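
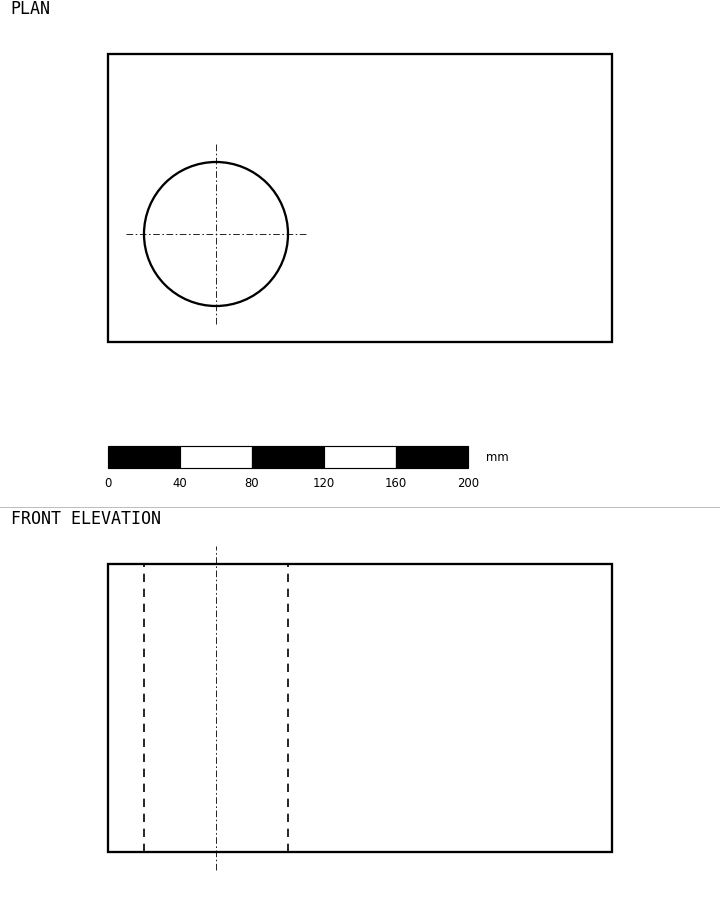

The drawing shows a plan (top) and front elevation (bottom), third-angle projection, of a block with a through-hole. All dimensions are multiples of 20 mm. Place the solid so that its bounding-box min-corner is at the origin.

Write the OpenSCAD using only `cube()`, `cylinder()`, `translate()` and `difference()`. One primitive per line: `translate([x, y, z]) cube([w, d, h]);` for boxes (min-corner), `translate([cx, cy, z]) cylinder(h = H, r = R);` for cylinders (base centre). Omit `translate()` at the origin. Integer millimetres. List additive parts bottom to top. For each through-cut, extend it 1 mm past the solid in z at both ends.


difference() {
  cube([280, 160, 160]);
  translate([60, 60, -1]) cylinder(h = 162, r = 40);
}


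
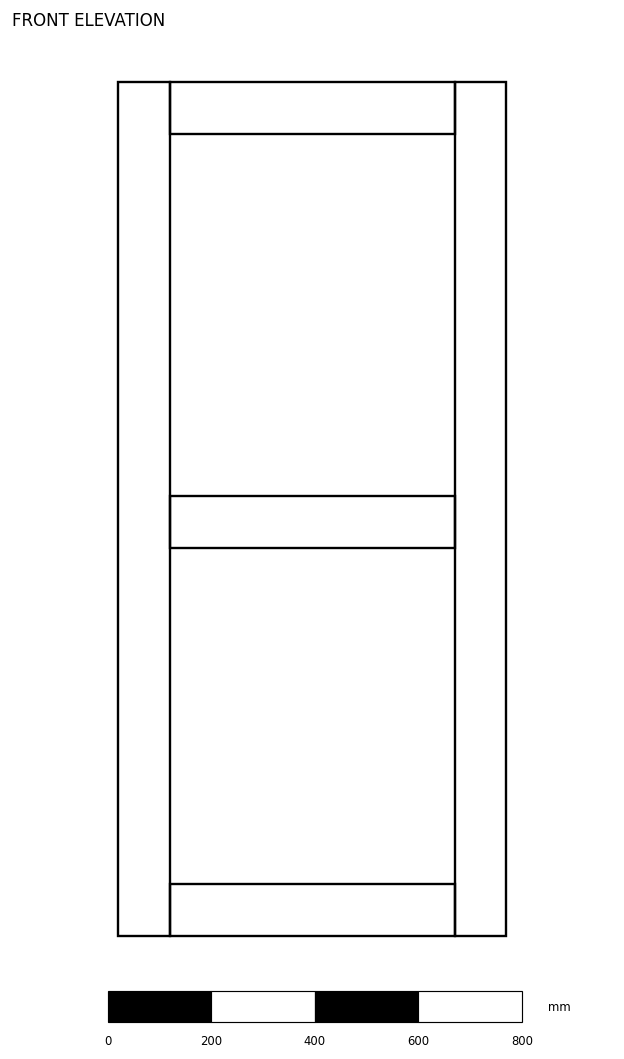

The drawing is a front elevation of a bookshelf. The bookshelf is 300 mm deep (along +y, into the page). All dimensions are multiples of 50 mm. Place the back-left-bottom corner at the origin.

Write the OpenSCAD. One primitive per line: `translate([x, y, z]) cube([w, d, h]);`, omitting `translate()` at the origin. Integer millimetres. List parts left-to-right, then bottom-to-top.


cube([100, 300, 1650]);
translate([100, 0, 0]) cube([550, 300, 100]);
translate([100, 0, 750]) cube([550, 300, 100]);
translate([100, 0, 1550]) cube([550, 300, 100]);
translate([650, 0, 0]) cube([100, 300, 1650]);


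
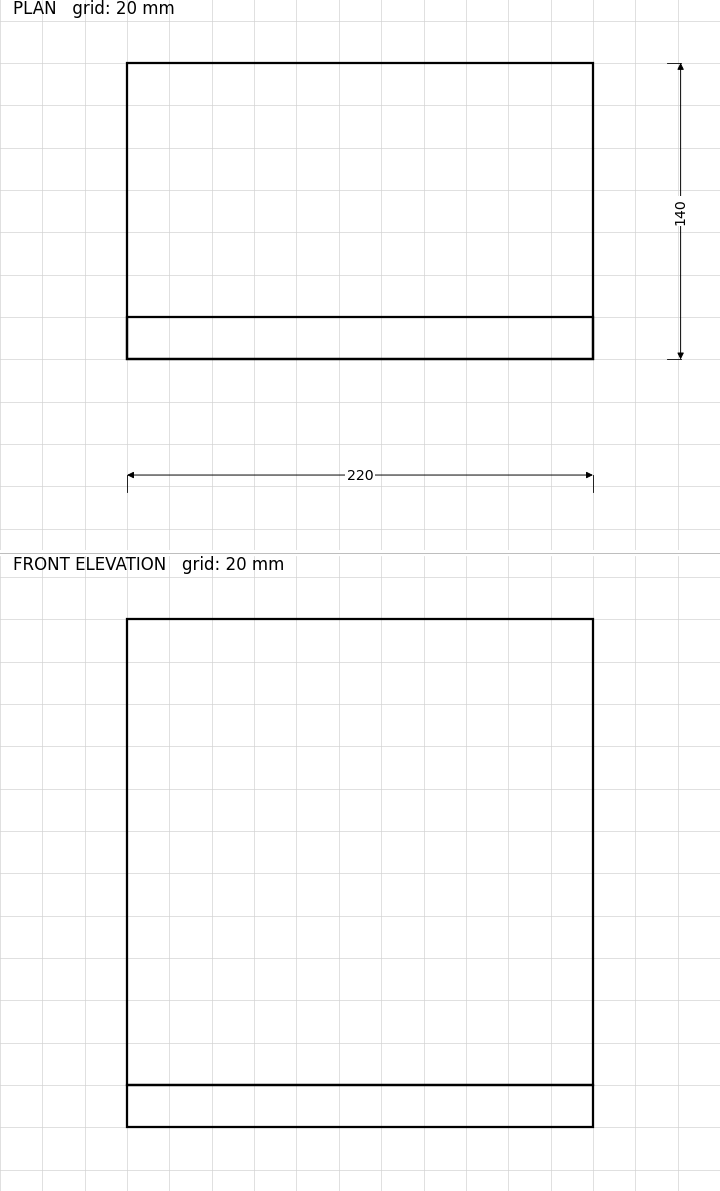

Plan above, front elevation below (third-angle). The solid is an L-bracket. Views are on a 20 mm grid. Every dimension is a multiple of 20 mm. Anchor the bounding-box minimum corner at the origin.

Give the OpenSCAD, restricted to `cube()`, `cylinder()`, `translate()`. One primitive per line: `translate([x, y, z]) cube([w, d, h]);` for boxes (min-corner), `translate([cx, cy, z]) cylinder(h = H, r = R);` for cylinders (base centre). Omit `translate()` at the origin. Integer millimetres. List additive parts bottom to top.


cube([220, 140, 20]);
translate([0, 0, 20]) cube([220, 20, 220]);


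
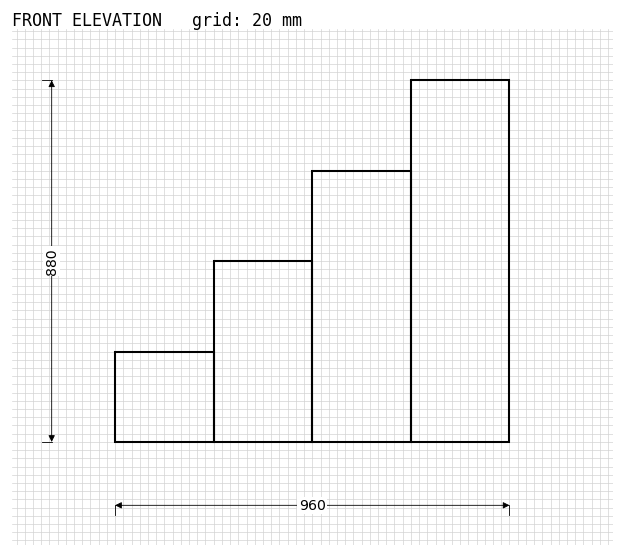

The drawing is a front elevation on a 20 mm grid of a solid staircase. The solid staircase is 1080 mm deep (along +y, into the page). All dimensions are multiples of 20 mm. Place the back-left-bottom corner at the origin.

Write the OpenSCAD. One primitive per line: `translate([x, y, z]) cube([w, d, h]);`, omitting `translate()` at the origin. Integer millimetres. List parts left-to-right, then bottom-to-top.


cube([240, 1080, 220]);
translate([240, 0, 0]) cube([240, 1080, 440]);
translate([480, 0, 0]) cube([240, 1080, 660]);
translate([720, 0, 0]) cube([240, 1080, 880]);


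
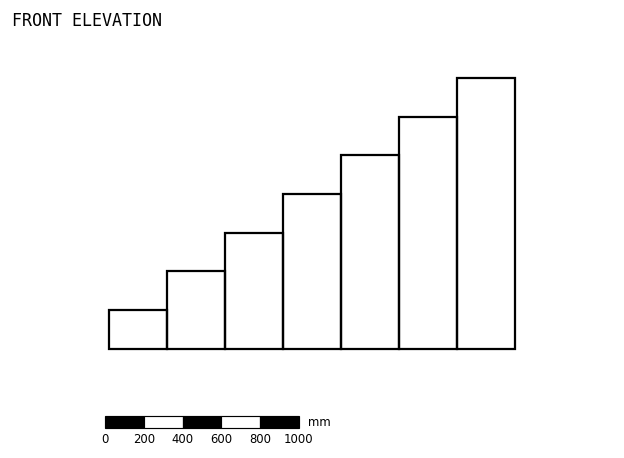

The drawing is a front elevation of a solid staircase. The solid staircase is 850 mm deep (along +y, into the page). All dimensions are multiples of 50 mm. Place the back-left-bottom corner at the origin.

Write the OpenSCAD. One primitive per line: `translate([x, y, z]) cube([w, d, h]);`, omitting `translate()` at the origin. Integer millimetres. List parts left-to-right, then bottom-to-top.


cube([300, 850, 200]);
translate([300, 0, 0]) cube([300, 850, 400]);
translate([600, 0, 0]) cube([300, 850, 600]);
translate([900, 0, 0]) cube([300, 850, 800]);
translate([1200, 0, 0]) cube([300, 850, 1000]);
translate([1500, 0, 0]) cube([300, 850, 1200]);
translate([1800, 0, 0]) cube([300, 850, 1400]);


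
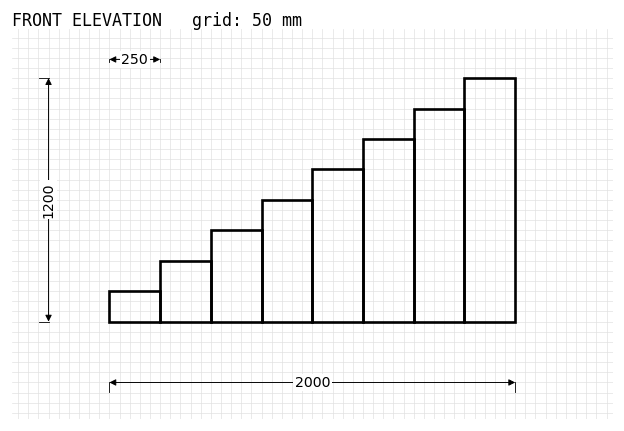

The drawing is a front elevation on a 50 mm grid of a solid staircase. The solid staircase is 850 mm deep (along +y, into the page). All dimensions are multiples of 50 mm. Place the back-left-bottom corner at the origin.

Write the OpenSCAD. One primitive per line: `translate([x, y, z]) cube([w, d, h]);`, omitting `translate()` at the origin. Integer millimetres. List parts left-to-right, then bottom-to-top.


cube([250, 850, 150]);
translate([250, 0, 0]) cube([250, 850, 300]);
translate([500, 0, 0]) cube([250, 850, 450]);
translate([750, 0, 0]) cube([250, 850, 600]);
translate([1000, 0, 0]) cube([250, 850, 750]);
translate([1250, 0, 0]) cube([250, 850, 900]);
translate([1500, 0, 0]) cube([250, 850, 1050]);
translate([1750, 0, 0]) cube([250, 850, 1200]);


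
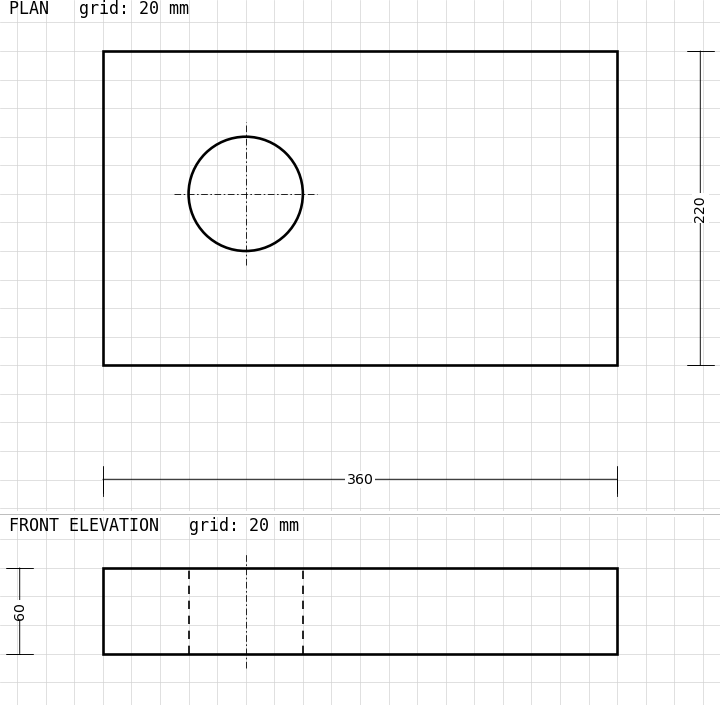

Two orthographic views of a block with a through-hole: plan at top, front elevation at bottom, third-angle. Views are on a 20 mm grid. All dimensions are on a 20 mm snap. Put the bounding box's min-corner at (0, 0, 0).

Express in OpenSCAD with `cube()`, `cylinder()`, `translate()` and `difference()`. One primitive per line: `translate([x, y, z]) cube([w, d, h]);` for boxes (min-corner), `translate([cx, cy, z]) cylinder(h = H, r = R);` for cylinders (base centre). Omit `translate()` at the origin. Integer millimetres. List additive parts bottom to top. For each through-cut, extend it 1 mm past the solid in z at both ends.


difference() {
  cube([360, 220, 60]);
  translate([100, 120, -1]) cylinder(h = 62, r = 40);
}


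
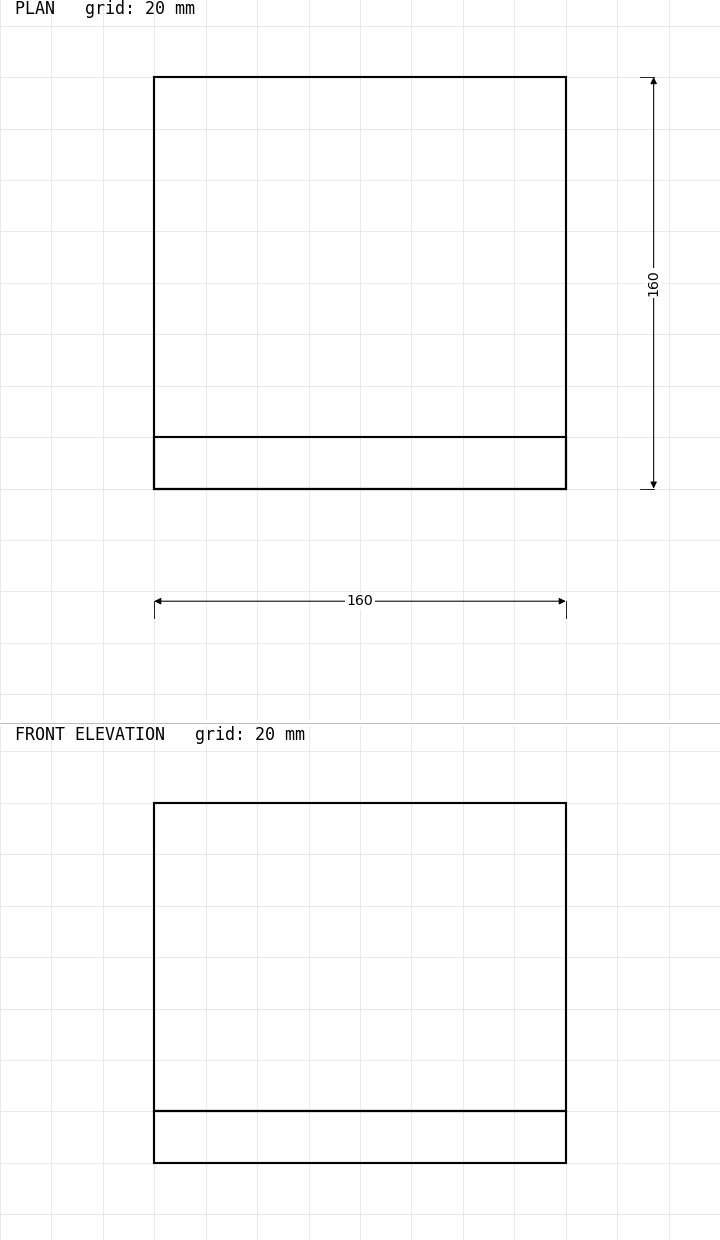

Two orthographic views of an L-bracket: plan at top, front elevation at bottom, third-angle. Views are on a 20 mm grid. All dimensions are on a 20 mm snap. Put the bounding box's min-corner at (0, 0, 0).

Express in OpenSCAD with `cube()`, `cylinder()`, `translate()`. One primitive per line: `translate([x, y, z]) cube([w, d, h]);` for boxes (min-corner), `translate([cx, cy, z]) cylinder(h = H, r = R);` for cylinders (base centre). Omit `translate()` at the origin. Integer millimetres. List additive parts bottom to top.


cube([160, 160, 20]);
translate([0, 0, 20]) cube([160, 20, 120]);


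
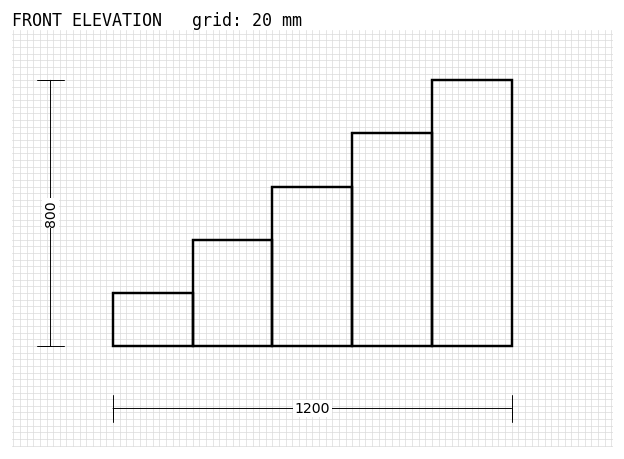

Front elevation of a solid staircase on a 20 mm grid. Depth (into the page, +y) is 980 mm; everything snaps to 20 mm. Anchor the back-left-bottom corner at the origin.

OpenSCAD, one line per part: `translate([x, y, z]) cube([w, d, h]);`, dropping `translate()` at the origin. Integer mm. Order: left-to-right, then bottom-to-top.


cube([240, 980, 160]);
translate([240, 0, 0]) cube([240, 980, 320]);
translate([480, 0, 0]) cube([240, 980, 480]);
translate([720, 0, 0]) cube([240, 980, 640]);
translate([960, 0, 0]) cube([240, 980, 800]);


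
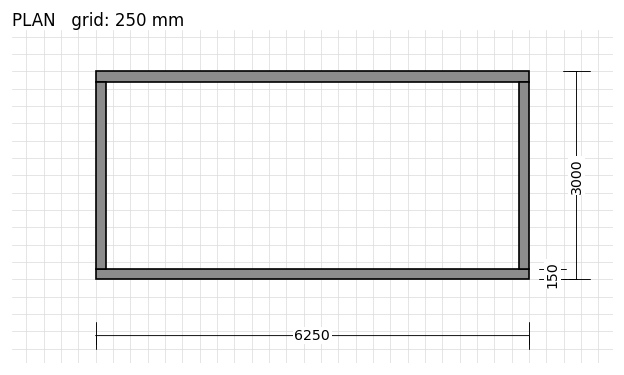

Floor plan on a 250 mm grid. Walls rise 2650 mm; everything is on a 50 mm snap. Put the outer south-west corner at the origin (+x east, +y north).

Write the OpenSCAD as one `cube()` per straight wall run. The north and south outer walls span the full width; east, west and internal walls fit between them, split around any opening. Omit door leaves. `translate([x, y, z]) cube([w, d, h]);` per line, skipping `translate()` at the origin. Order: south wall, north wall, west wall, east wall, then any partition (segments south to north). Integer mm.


cube([6250, 150, 2650]);
translate([0, 2850, 0]) cube([6250, 150, 2650]);
translate([0, 150, 0]) cube([150, 2700, 2650]);
translate([6100, 150, 0]) cube([150, 2700, 2650]);


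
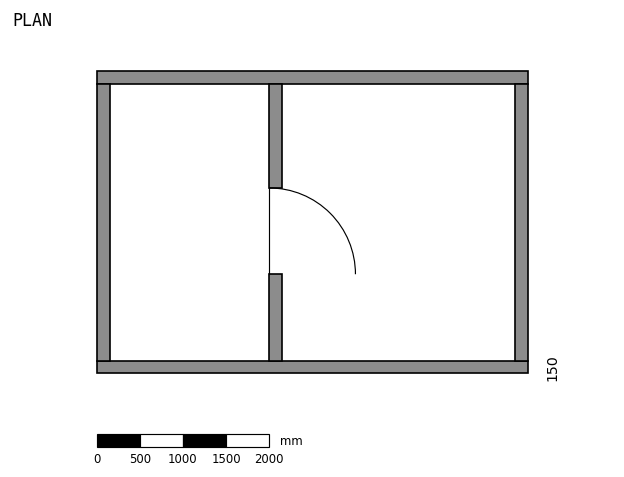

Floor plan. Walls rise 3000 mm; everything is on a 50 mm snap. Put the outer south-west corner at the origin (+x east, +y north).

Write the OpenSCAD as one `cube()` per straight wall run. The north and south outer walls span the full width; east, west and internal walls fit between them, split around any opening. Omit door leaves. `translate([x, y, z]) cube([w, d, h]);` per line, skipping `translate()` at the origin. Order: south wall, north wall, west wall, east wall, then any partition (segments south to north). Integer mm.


cube([5000, 150, 3000]);
translate([0, 3350, 0]) cube([5000, 150, 3000]);
translate([0, 150, 0]) cube([150, 3200, 3000]);
translate([4850, 150, 0]) cube([150, 3200, 3000]);
translate([2000, 150, 0]) cube([150, 1000, 3000]);
translate([2000, 2150, 0]) cube([150, 1200, 3000]);


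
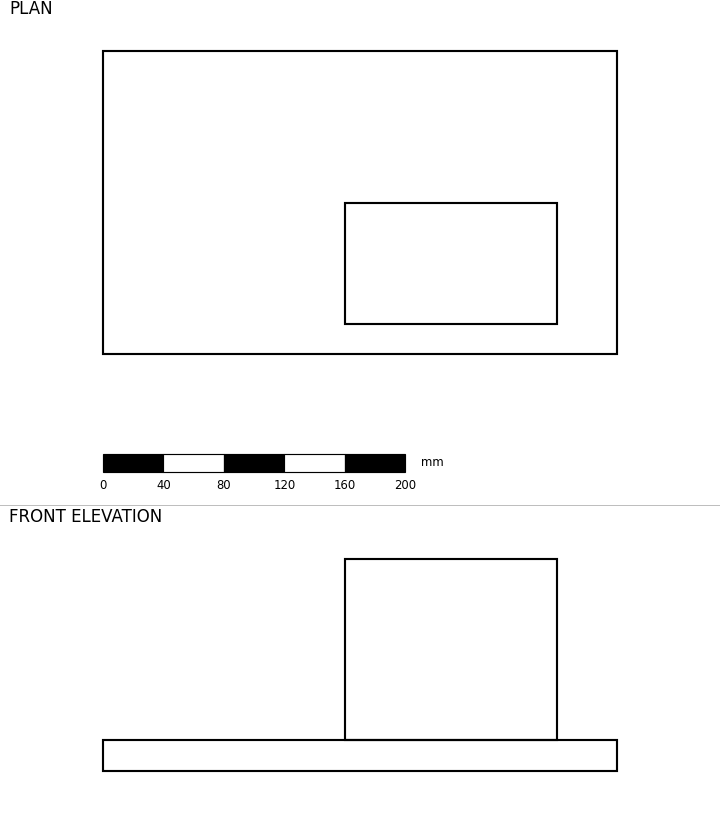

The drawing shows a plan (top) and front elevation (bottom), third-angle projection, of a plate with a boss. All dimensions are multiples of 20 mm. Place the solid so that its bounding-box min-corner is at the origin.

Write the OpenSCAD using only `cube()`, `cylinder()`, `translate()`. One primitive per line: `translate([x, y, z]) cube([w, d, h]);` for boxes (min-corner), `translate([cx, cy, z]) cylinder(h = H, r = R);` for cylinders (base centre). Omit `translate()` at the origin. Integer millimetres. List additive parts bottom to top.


cube([340, 200, 20]);
translate([160, 20, 20]) cube([140, 80, 120]);


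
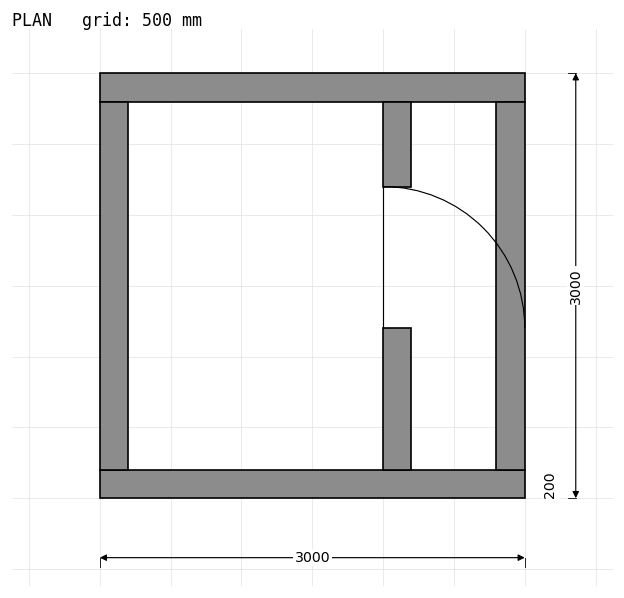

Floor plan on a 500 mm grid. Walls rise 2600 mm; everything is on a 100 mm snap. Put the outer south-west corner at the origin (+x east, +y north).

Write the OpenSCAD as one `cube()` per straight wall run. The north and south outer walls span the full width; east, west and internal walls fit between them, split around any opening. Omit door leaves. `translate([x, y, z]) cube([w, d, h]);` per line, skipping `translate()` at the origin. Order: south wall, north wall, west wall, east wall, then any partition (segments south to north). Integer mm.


cube([3000, 200, 2600]);
translate([0, 2800, 0]) cube([3000, 200, 2600]);
translate([0, 200, 0]) cube([200, 2600, 2600]);
translate([2800, 200, 0]) cube([200, 2600, 2600]);
translate([2000, 200, 0]) cube([200, 1000, 2600]);
translate([2000, 2200, 0]) cube([200, 600, 2600]);


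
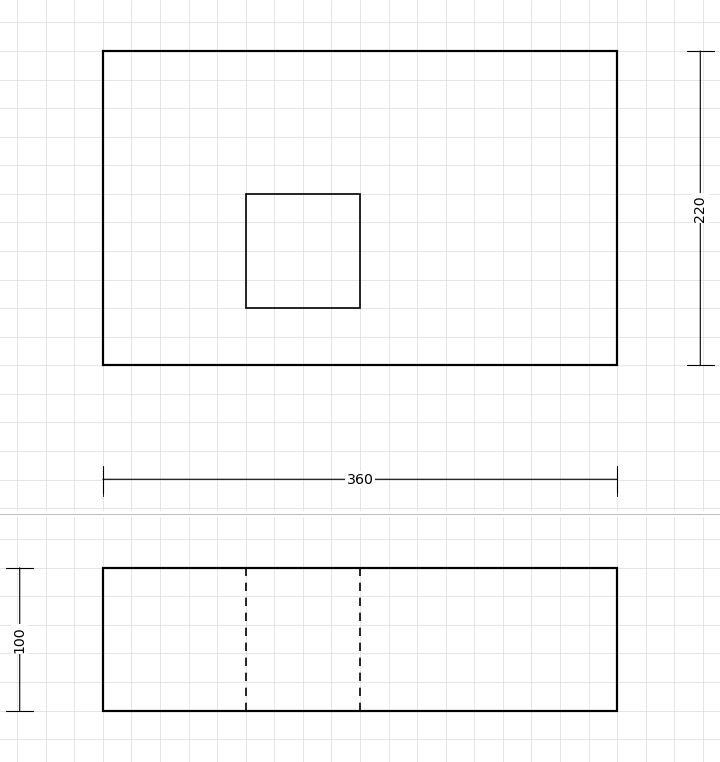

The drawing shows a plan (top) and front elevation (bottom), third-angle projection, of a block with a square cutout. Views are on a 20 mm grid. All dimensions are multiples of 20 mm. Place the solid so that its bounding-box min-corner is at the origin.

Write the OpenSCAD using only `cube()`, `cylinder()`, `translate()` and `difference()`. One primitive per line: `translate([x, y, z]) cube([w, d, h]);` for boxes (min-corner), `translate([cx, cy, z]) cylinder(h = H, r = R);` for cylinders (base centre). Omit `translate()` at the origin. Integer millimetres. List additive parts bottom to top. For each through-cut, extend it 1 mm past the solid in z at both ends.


difference() {
  cube([360, 220, 100]);
  translate([100, 40, -1]) cube([80, 80, 102]);
}


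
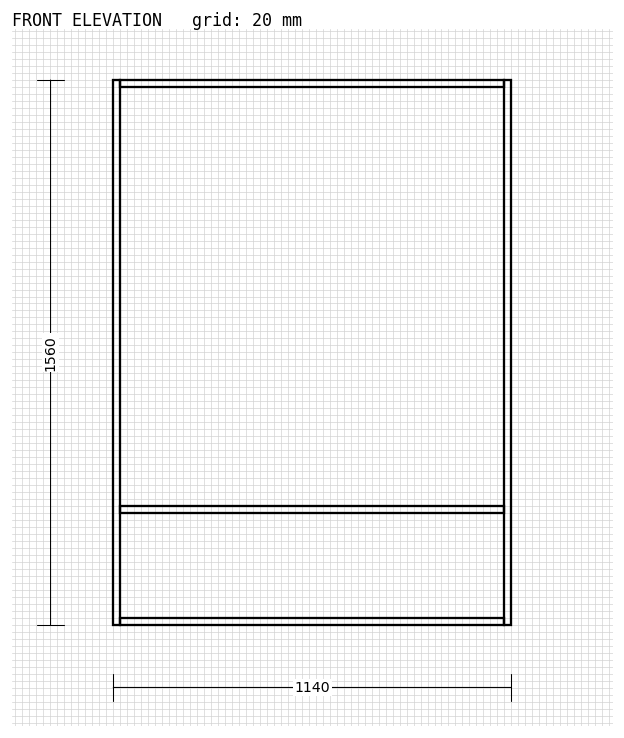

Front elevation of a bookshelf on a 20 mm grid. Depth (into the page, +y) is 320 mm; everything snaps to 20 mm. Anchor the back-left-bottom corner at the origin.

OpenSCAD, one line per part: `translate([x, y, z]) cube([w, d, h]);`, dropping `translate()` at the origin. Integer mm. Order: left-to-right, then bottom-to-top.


cube([20, 320, 1560]);
translate([20, 0, 0]) cube([1100, 320, 20]);
translate([20, 0, 320]) cube([1100, 320, 20]);
translate([20, 0, 1540]) cube([1100, 320, 20]);
translate([1120, 0, 0]) cube([20, 320, 1560]);


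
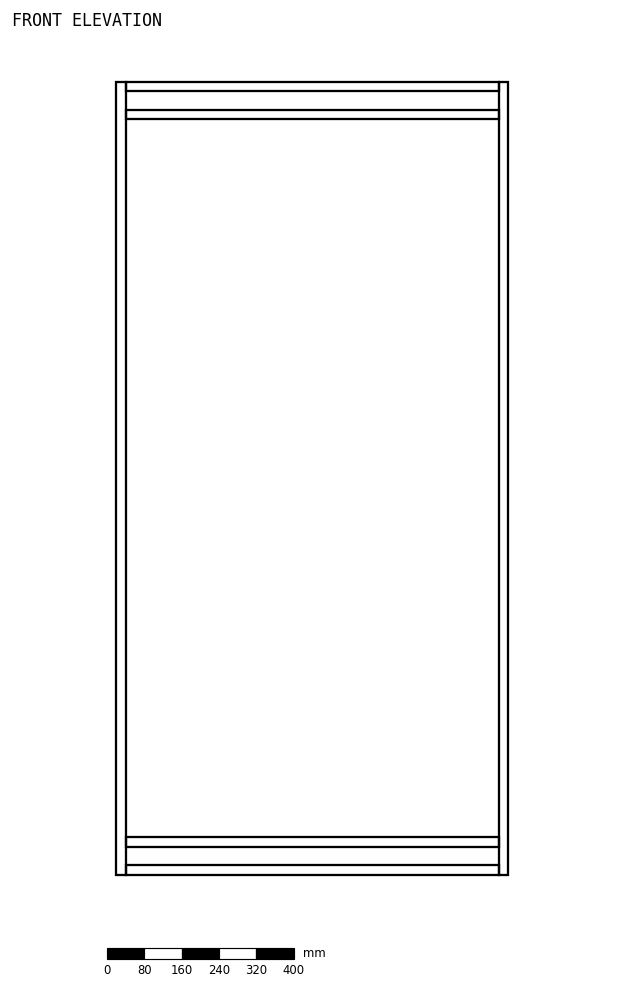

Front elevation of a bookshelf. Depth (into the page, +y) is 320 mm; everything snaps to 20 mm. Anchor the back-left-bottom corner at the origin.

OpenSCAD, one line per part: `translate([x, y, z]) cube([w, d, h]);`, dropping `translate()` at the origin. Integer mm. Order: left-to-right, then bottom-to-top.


cube([20, 320, 1700]);
translate([20, 0, 0]) cube([800, 320, 20]);
translate([20, 0, 60]) cube([800, 320, 20]);
translate([20, 0, 1620]) cube([800, 320, 20]);
translate([20, 0, 1680]) cube([800, 320, 20]);
translate([820, 0, 0]) cube([20, 320, 1700]);


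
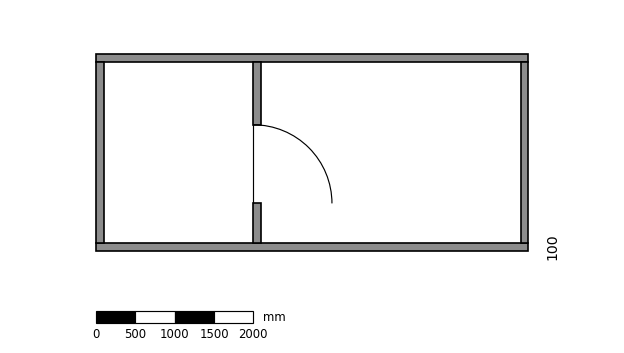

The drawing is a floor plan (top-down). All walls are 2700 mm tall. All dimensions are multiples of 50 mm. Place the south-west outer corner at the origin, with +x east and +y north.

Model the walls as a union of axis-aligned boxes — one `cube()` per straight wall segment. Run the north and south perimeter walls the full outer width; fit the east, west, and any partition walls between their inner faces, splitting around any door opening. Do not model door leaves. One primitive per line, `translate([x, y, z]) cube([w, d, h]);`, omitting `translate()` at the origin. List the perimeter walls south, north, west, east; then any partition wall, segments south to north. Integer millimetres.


cube([5500, 100, 2700]);
translate([0, 2400, 0]) cube([5500, 100, 2700]);
translate([0, 100, 0]) cube([100, 2300, 2700]);
translate([5400, 100, 0]) cube([100, 2300, 2700]);
translate([2000, 100, 0]) cube([100, 500, 2700]);
translate([2000, 1600, 0]) cube([100, 800, 2700]);


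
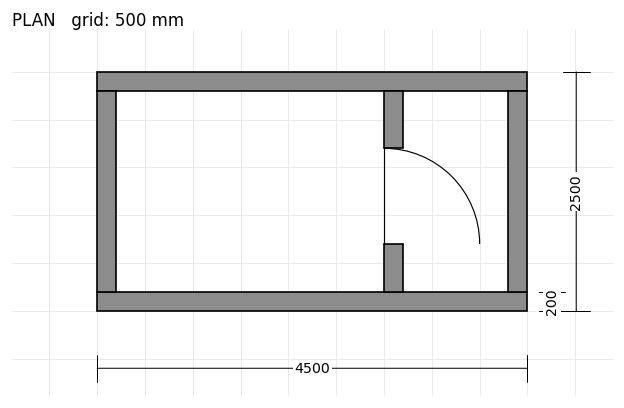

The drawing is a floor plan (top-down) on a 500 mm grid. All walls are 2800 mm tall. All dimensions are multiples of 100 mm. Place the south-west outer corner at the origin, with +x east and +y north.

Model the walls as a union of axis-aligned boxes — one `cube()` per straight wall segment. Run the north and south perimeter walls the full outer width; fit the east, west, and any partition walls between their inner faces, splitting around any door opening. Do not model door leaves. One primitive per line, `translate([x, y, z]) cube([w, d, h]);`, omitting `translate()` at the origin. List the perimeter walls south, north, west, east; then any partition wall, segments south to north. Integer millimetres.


cube([4500, 200, 2800]);
translate([0, 2300, 0]) cube([4500, 200, 2800]);
translate([0, 200, 0]) cube([200, 2100, 2800]);
translate([4300, 200, 0]) cube([200, 2100, 2800]);
translate([3000, 200, 0]) cube([200, 500, 2800]);
translate([3000, 1700, 0]) cube([200, 600, 2800]);


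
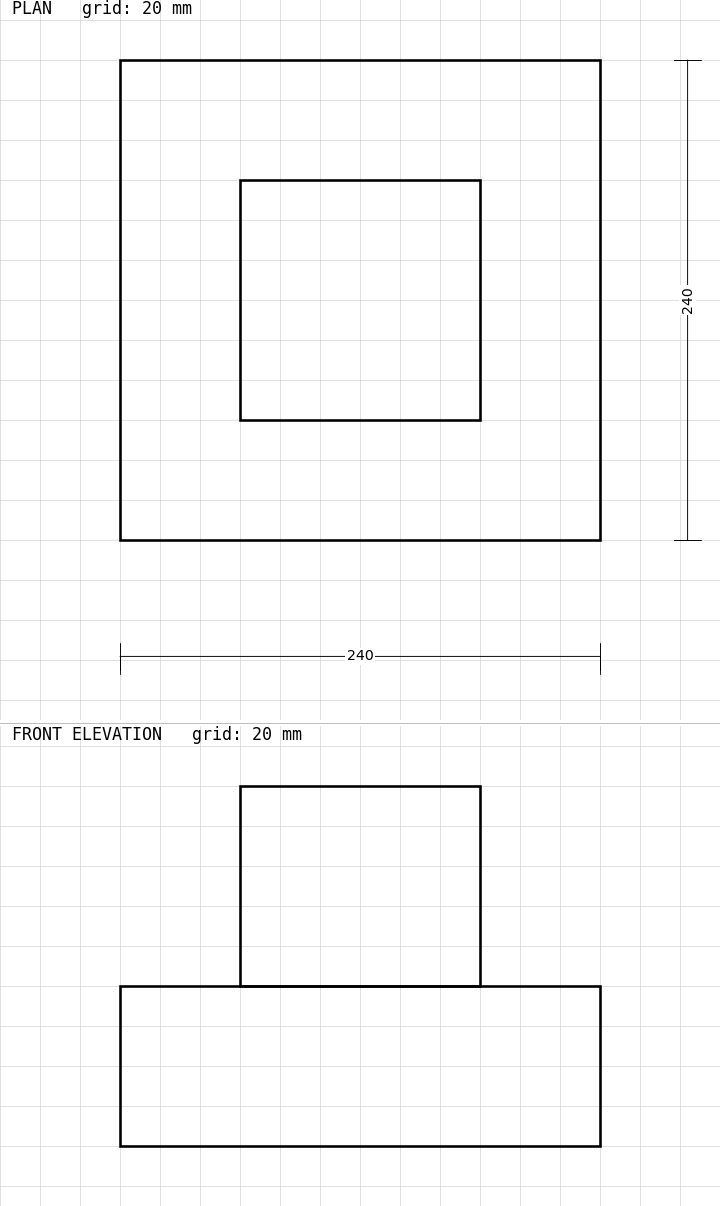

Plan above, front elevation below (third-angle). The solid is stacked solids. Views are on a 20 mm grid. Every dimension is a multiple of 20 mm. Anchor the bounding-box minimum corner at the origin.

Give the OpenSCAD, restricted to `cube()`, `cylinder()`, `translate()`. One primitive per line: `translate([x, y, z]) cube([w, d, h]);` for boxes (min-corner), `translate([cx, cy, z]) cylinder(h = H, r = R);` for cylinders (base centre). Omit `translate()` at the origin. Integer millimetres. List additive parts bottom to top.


cube([240, 240, 80]);
translate([60, 60, 80]) cube([120, 120, 100]);


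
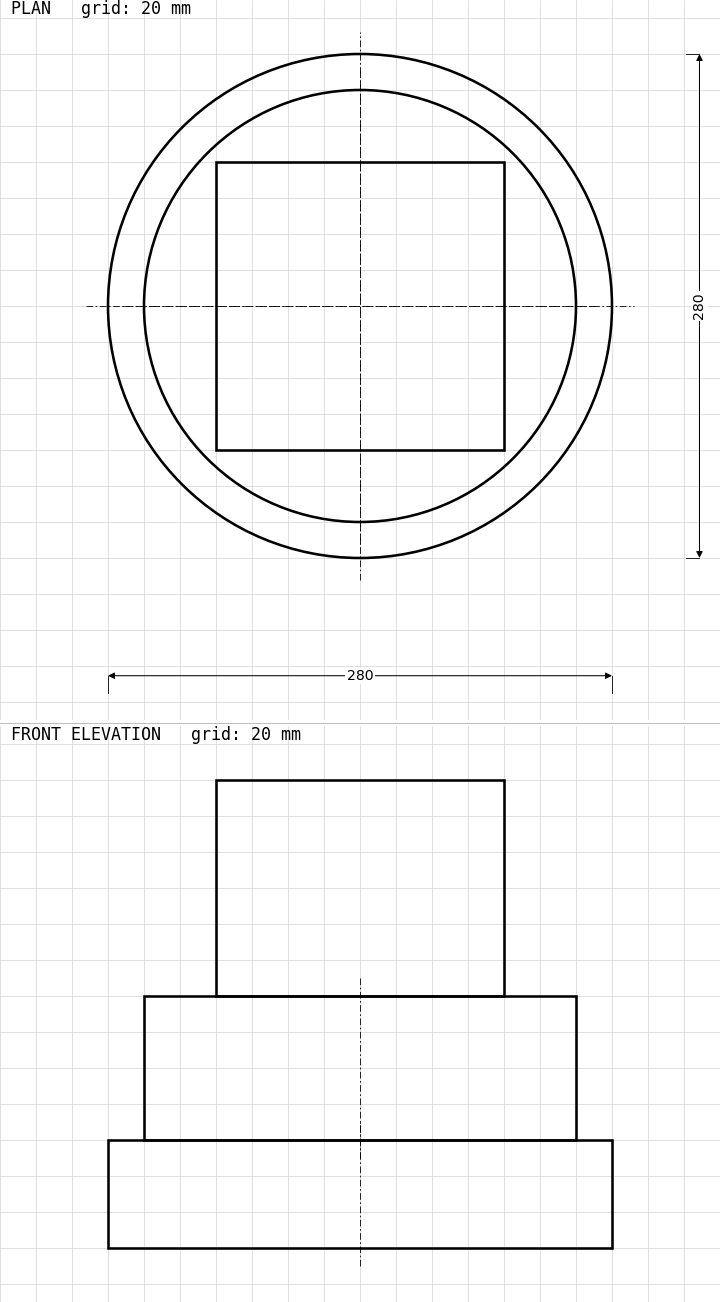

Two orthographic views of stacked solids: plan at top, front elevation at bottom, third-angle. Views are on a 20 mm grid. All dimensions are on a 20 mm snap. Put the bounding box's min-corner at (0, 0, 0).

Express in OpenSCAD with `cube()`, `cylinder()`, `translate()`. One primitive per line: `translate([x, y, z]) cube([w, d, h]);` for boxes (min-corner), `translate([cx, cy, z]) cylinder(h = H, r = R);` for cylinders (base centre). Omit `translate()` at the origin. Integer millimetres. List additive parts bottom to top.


translate([140, 140, 0]) cylinder(h = 60, r = 140);
translate([140, 140, 60]) cylinder(h = 80, r = 120);
translate([60, 60, 140]) cube([160, 160, 120]);


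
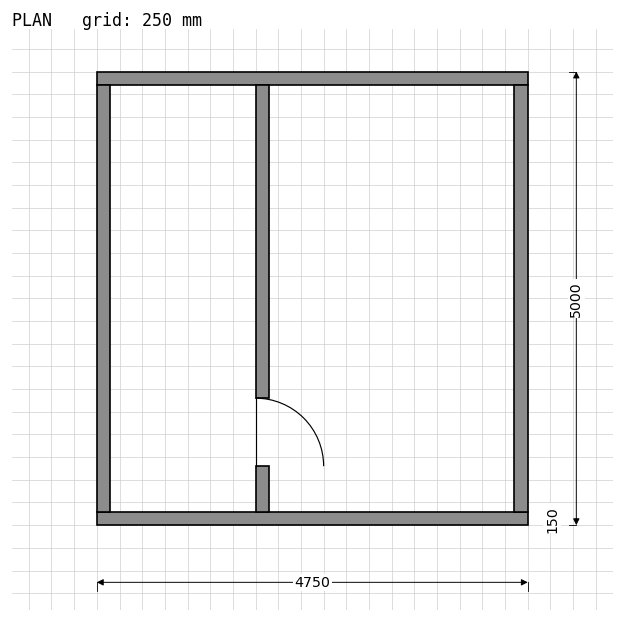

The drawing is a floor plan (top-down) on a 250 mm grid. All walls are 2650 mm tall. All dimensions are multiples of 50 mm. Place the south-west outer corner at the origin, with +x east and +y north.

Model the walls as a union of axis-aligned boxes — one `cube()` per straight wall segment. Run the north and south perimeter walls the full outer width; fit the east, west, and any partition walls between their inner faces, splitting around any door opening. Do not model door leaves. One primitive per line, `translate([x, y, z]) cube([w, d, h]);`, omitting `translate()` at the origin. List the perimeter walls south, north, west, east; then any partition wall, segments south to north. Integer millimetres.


cube([4750, 150, 2650]);
translate([0, 4850, 0]) cube([4750, 150, 2650]);
translate([0, 150, 0]) cube([150, 4700, 2650]);
translate([4600, 150, 0]) cube([150, 4700, 2650]);
translate([1750, 150, 0]) cube([150, 500, 2650]);
translate([1750, 1400, 0]) cube([150, 3450, 2650]);


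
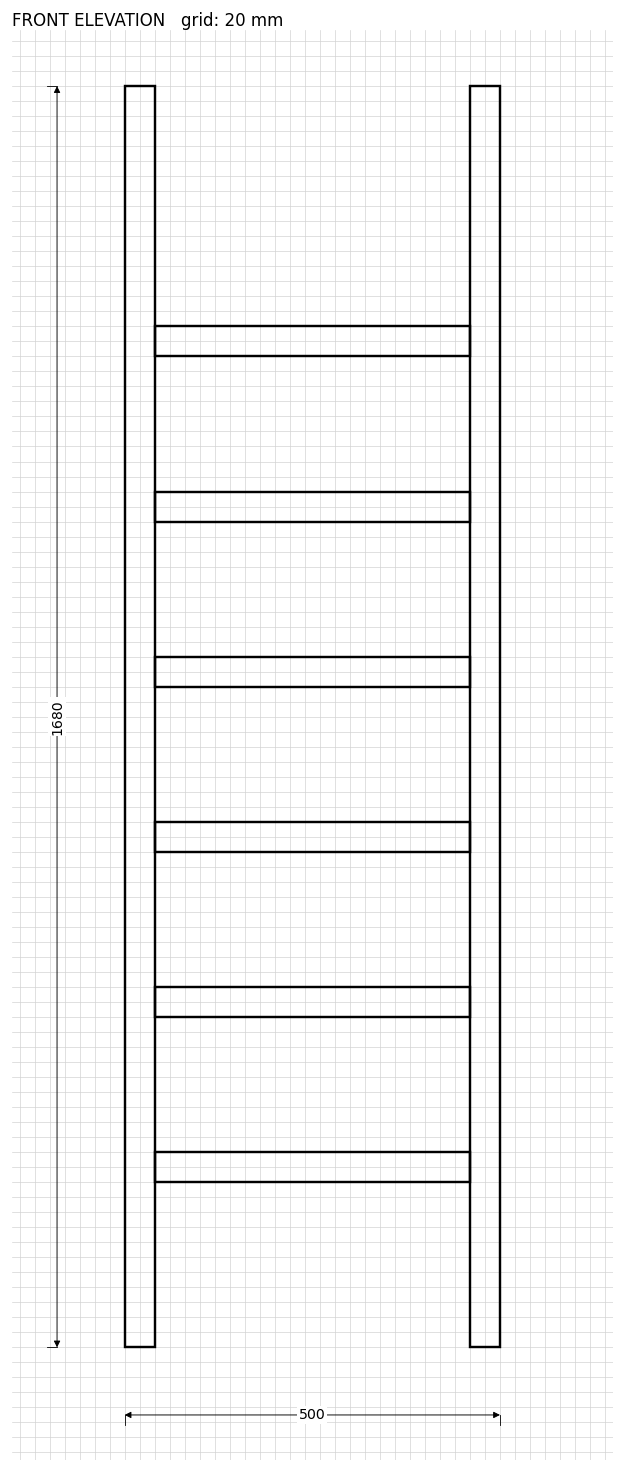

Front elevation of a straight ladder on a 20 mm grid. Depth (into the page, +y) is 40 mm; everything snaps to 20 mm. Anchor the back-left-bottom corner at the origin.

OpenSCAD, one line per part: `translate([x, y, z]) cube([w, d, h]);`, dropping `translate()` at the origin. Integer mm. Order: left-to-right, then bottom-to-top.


cube([40, 40, 1680]);
translate([40, 0, 220]) cube([420, 40, 40]);
translate([40, 0, 440]) cube([420, 40, 40]);
translate([40, 0, 660]) cube([420, 40, 40]);
translate([40, 0, 880]) cube([420, 40, 40]);
translate([40, 0, 1100]) cube([420, 40, 40]);
translate([40, 0, 1320]) cube([420, 40, 40]);
translate([460, 0, 0]) cube([40, 40, 1680]);


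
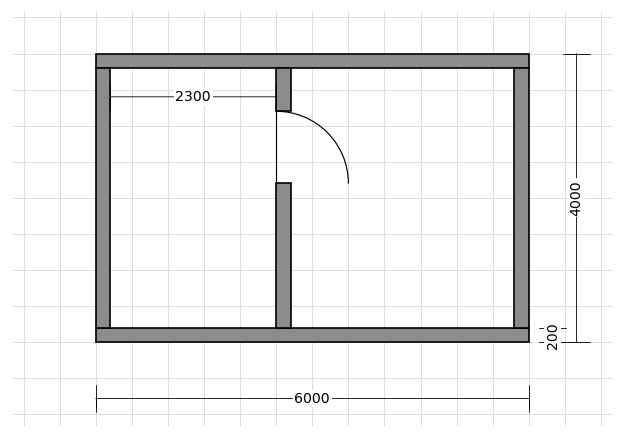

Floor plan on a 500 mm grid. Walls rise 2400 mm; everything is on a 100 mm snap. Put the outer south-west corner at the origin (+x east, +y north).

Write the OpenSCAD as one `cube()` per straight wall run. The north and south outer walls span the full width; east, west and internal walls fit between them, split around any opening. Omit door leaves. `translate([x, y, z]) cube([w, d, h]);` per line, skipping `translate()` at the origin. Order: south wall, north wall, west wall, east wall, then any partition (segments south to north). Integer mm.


cube([6000, 200, 2400]);
translate([0, 3800, 0]) cube([6000, 200, 2400]);
translate([0, 200, 0]) cube([200, 3600, 2400]);
translate([5800, 200, 0]) cube([200, 3600, 2400]);
translate([2500, 200, 0]) cube([200, 2000, 2400]);
translate([2500, 3200, 0]) cube([200, 600, 2400]);


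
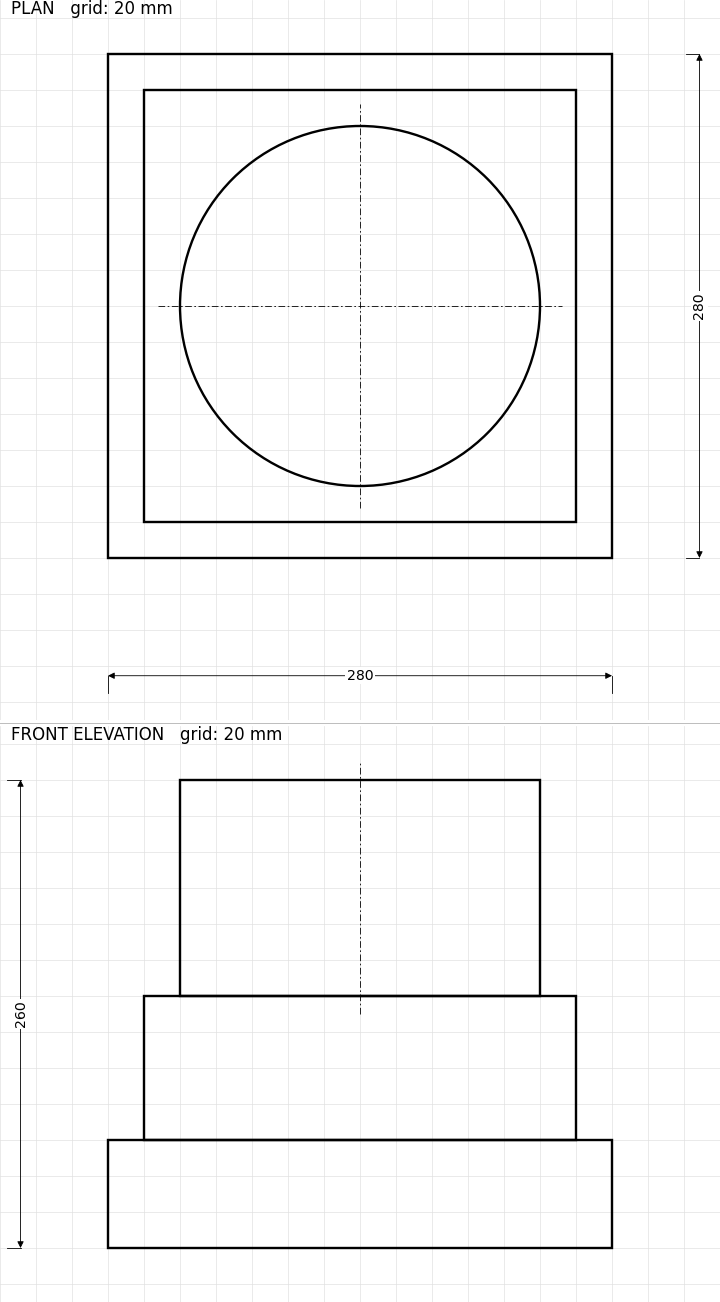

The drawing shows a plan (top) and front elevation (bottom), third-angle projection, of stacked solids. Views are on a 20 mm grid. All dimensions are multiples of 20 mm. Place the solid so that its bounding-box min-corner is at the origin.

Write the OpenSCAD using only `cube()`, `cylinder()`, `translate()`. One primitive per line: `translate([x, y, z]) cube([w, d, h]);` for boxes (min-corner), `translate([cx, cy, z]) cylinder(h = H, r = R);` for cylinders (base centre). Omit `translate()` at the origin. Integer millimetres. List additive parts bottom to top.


cube([280, 280, 60]);
translate([20, 20, 60]) cube([240, 240, 80]);
translate([140, 140, 140]) cylinder(h = 120, r = 100);


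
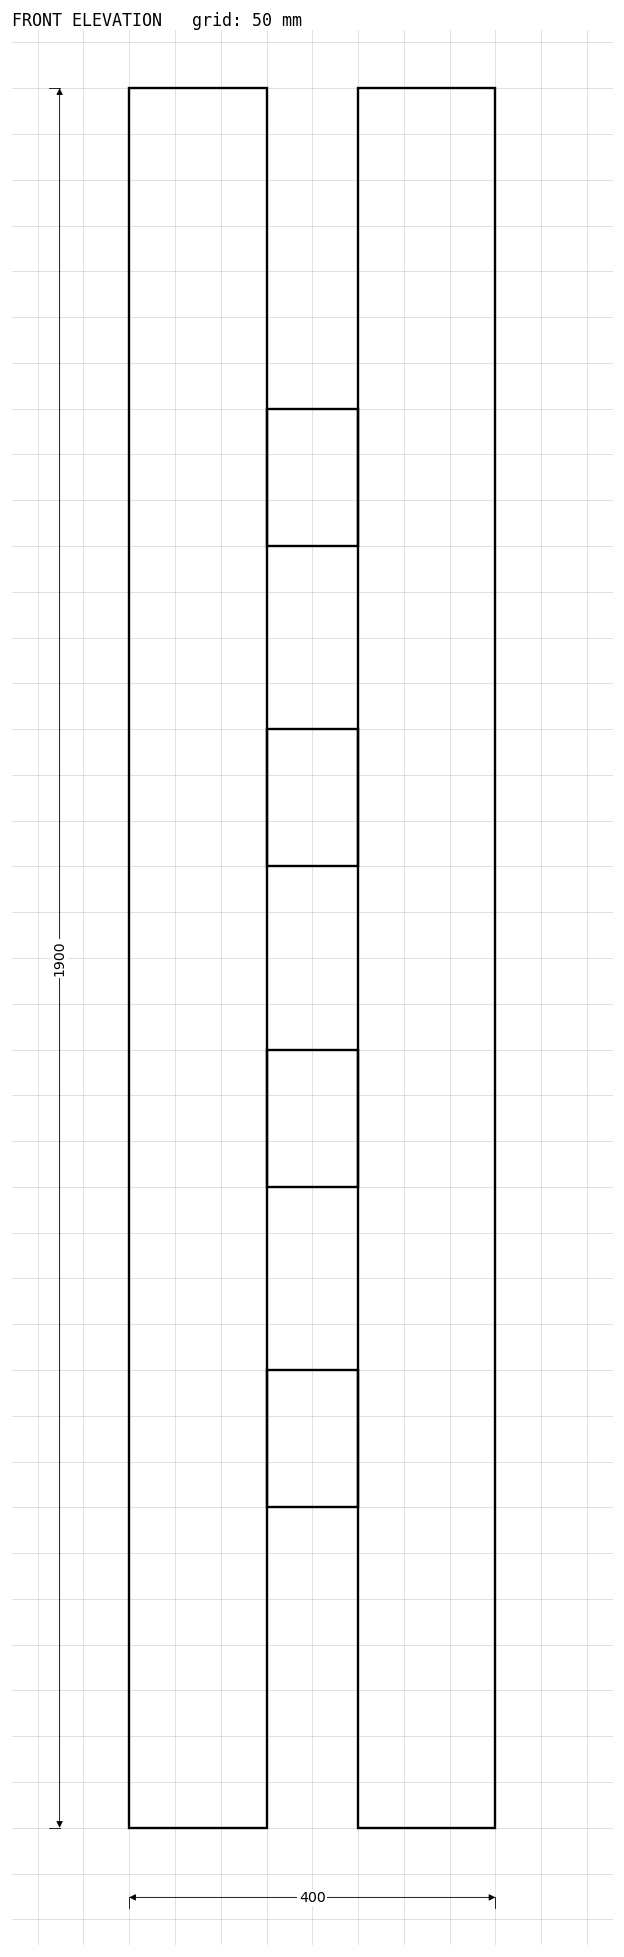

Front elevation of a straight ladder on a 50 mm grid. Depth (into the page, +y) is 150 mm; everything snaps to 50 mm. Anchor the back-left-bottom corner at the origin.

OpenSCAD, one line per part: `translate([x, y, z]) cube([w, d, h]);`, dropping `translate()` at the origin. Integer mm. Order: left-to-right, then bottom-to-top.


cube([150, 150, 1900]);
translate([150, 0, 350]) cube([100, 150, 150]);
translate([150, 0, 700]) cube([100, 150, 150]);
translate([150, 0, 1050]) cube([100, 150, 150]);
translate([150, 0, 1400]) cube([100, 150, 150]);
translate([250, 0, 0]) cube([150, 150, 1900]);


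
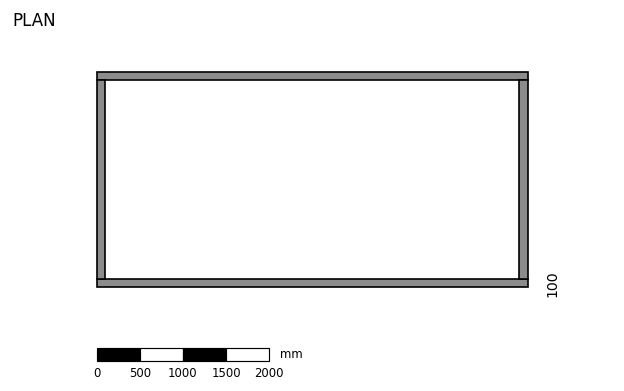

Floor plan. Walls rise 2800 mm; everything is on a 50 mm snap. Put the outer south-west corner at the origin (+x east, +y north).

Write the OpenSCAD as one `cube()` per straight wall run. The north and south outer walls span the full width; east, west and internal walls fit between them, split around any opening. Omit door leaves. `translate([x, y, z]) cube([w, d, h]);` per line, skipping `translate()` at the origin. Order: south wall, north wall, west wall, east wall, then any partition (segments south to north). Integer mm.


cube([5000, 100, 2800]);
translate([0, 2400, 0]) cube([5000, 100, 2800]);
translate([0, 100, 0]) cube([100, 2300, 2800]);
translate([4900, 100, 0]) cube([100, 2300, 2800]);


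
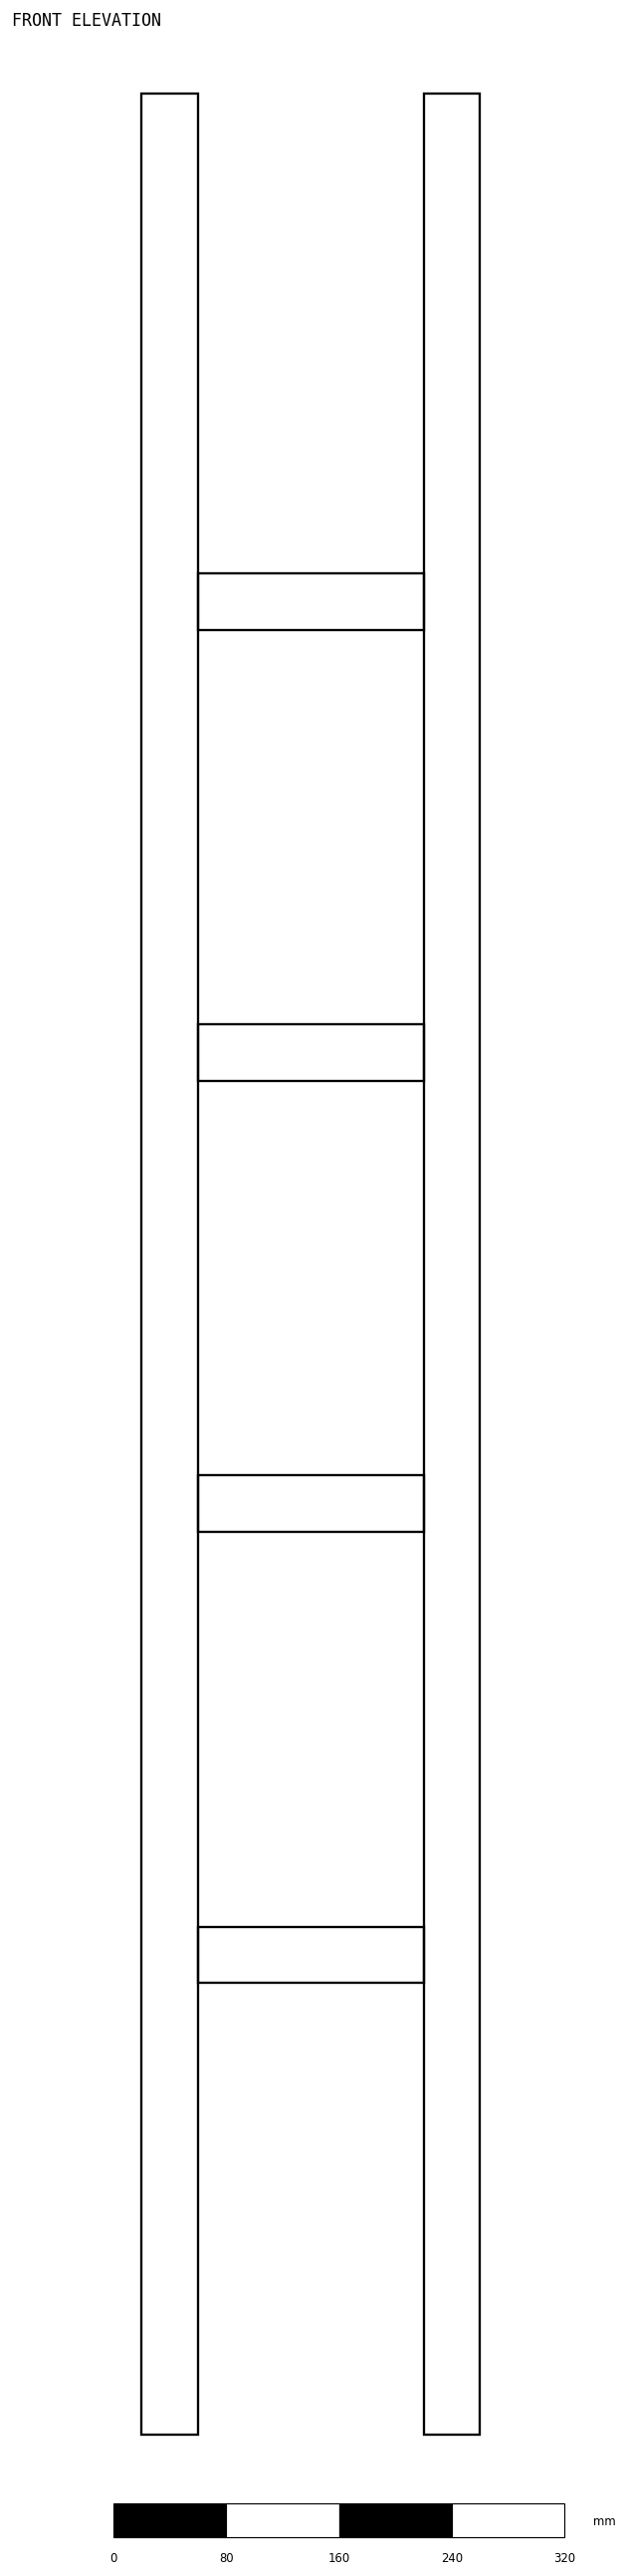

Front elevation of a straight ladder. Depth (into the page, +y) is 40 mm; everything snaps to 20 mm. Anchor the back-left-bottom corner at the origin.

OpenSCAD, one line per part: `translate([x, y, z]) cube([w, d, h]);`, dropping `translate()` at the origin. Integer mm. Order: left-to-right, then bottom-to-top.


cube([40, 40, 1660]);
translate([40, 0, 320]) cube([160, 40, 40]);
translate([40, 0, 640]) cube([160, 40, 40]);
translate([40, 0, 960]) cube([160, 40, 40]);
translate([40, 0, 1280]) cube([160, 40, 40]);
translate([200, 0, 0]) cube([40, 40, 1660]);


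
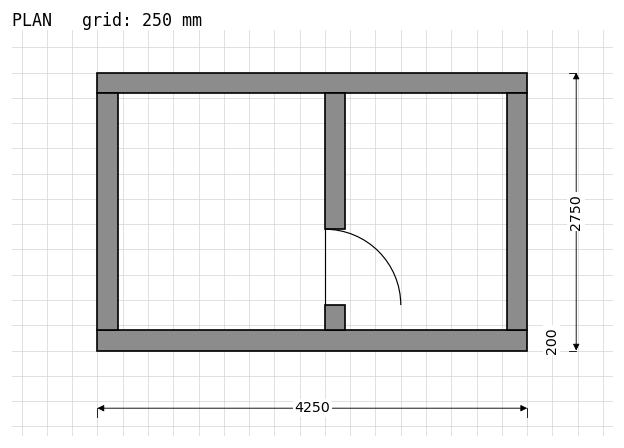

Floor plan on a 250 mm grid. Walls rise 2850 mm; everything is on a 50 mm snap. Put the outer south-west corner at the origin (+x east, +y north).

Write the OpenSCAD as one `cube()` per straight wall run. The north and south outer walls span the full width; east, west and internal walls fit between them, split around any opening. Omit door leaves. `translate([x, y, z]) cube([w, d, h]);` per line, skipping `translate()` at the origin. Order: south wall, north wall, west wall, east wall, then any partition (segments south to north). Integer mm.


cube([4250, 200, 2850]);
translate([0, 2550, 0]) cube([4250, 200, 2850]);
translate([0, 200, 0]) cube([200, 2350, 2850]);
translate([4050, 200, 0]) cube([200, 2350, 2850]);
translate([2250, 200, 0]) cube([200, 250, 2850]);
translate([2250, 1200, 0]) cube([200, 1350, 2850]);


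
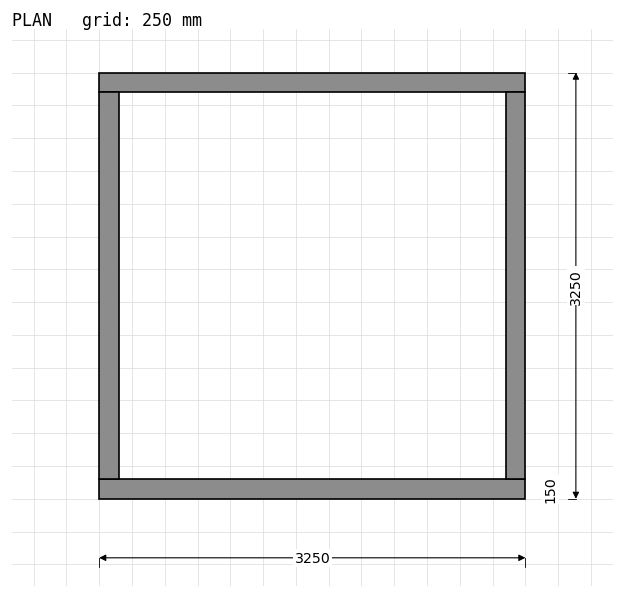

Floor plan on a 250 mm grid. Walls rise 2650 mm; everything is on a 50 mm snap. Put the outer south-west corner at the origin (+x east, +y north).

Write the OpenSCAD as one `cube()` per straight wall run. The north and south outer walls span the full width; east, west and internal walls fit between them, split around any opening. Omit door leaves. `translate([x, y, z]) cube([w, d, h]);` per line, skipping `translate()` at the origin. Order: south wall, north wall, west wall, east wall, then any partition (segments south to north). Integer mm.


cube([3250, 150, 2650]);
translate([0, 3100, 0]) cube([3250, 150, 2650]);
translate([0, 150, 0]) cube([150, 2950, 2650]);
translate([3100, 150, 0]) cube([150, 2950, 2650]);


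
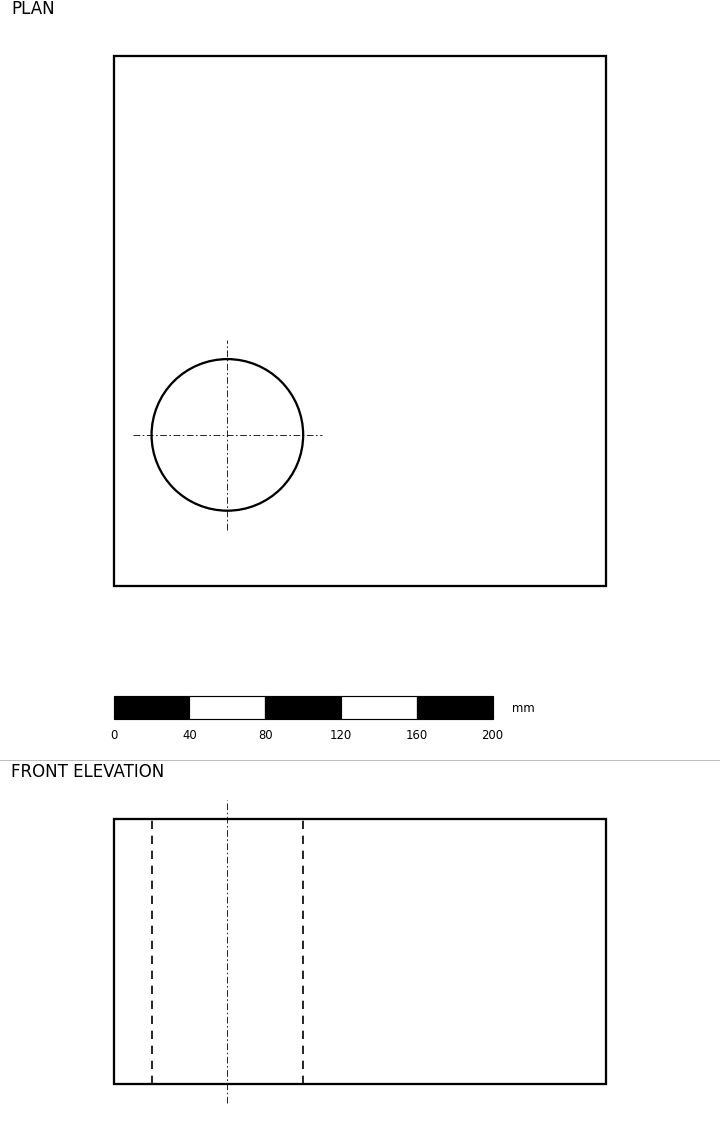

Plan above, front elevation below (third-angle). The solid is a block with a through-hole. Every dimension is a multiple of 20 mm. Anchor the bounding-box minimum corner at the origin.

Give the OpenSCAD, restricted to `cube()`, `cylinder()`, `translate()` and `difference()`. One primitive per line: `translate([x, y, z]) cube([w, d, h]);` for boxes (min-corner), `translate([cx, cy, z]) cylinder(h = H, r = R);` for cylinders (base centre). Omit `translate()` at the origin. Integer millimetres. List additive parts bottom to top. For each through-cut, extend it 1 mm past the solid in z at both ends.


difference() {
  cube([260, 280, 140]);
  translate([60, 80, -1]) cylinder(h = 142, r = 40);
}


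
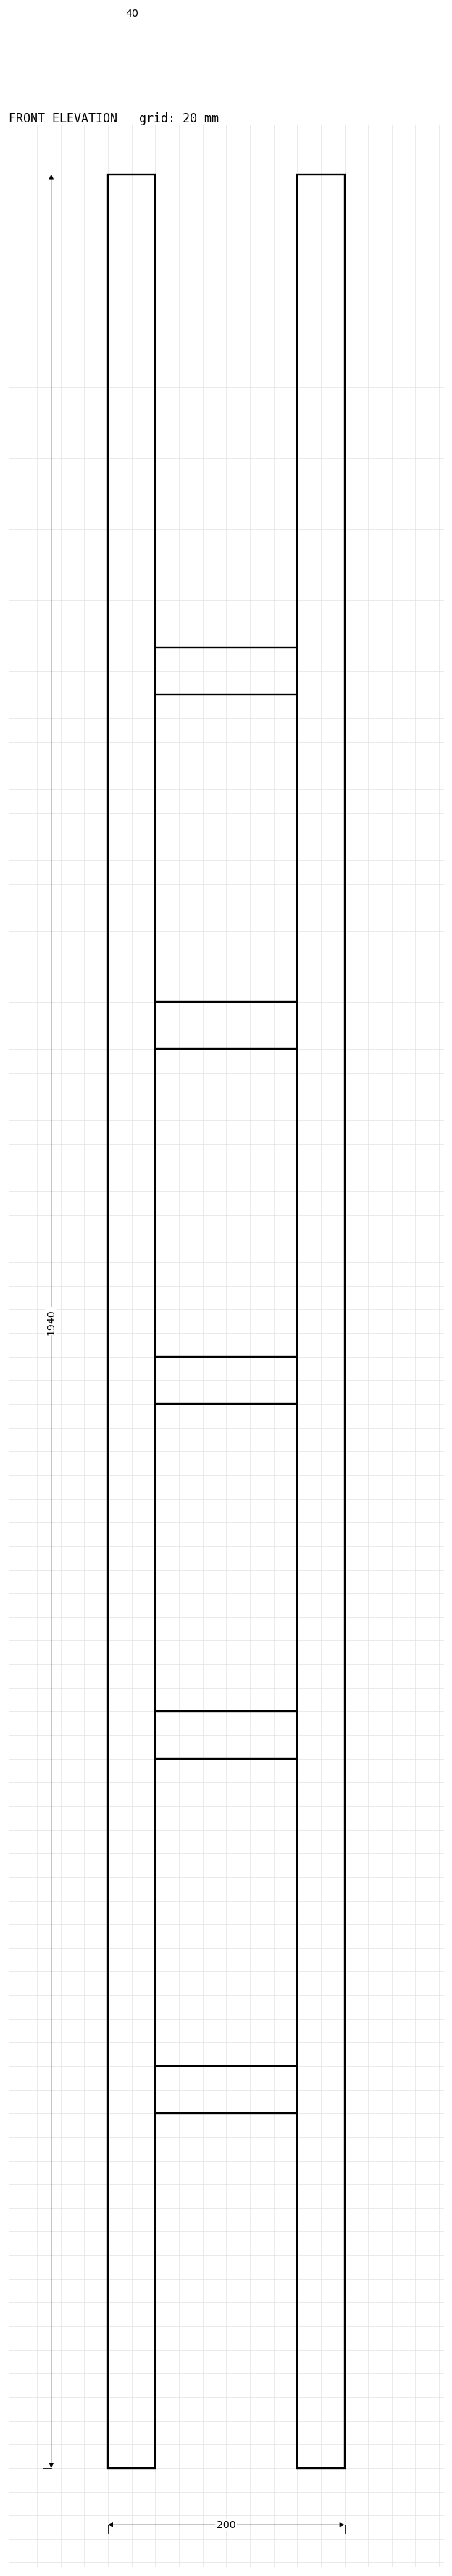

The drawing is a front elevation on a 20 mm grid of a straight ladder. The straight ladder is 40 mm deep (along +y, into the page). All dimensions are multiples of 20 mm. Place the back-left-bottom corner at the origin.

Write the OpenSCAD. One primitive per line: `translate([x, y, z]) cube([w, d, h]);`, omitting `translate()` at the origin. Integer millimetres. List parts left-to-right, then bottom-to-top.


cube([40, 40, 1940]);
translate([40, 0, 300]) cube([120, 40, 40]);
translate([40, 0, 600]) cube([120, 40, 40]);
translate([40, 0, 900]) cube([120, 40, 40]);
translate([40, 0, 1200]) cube([120, 40, 40]);
translate([40, 0, 1500]) cube([120, 40, 40]);
translate([160, 0, 0]) cube([40, 40, 1940]);


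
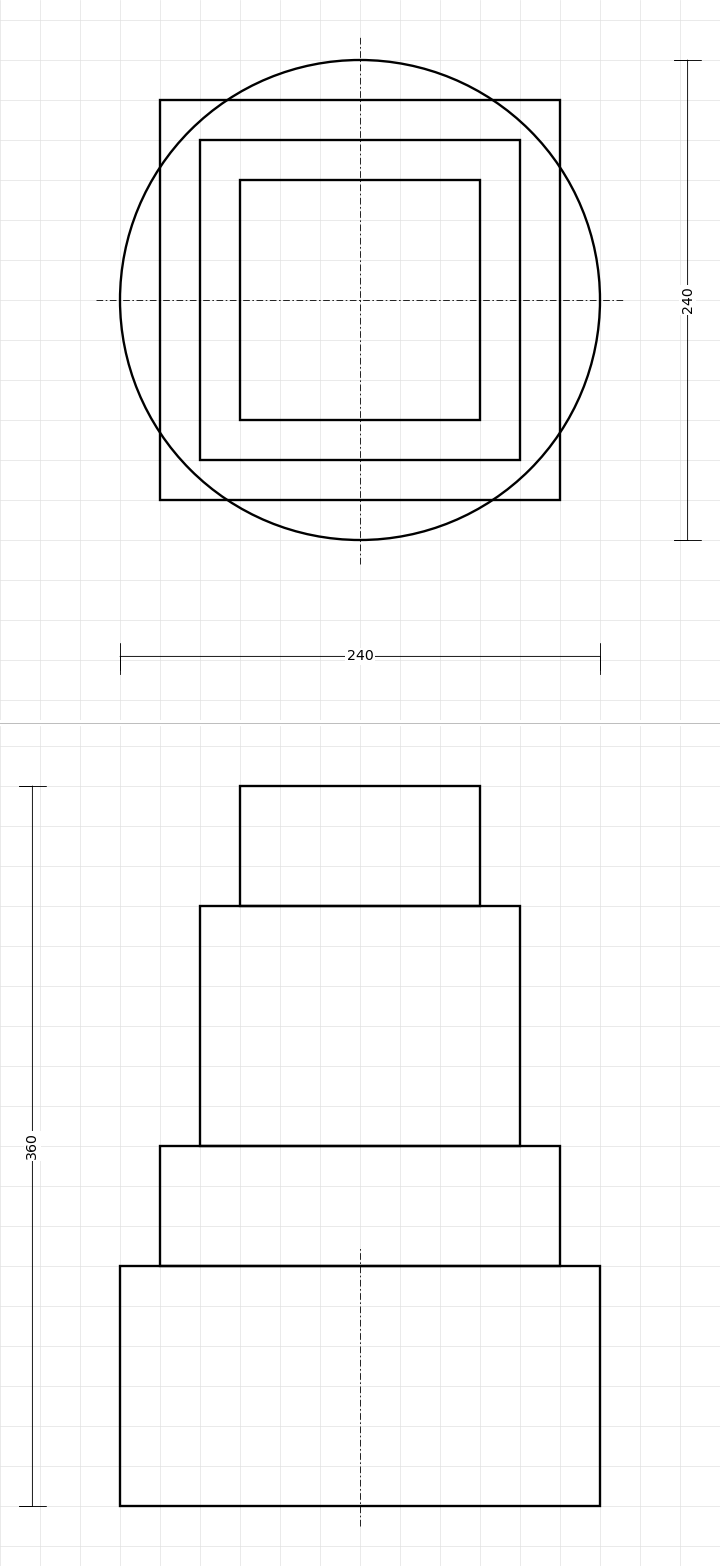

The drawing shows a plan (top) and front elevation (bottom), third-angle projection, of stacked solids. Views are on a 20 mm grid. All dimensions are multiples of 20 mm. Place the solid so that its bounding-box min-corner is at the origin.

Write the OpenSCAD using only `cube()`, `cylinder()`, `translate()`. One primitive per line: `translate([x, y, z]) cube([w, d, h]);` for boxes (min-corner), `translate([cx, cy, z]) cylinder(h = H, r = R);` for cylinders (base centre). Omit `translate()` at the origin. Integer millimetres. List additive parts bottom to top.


translate([120, 120, 0]) cylinder(h = 120, r = 120);
translate([20, 20, 120]) cube([200, 200, 60]);
translate([40, 40, 180]) cube([160, 160, 120]);
translate([60, 60, 300]) cube([120, 120, 60]);


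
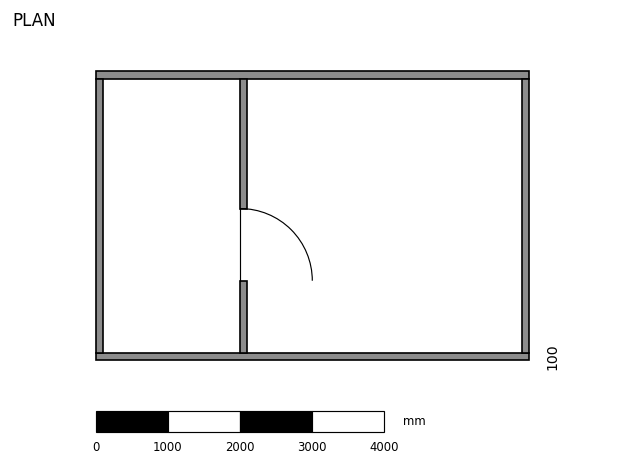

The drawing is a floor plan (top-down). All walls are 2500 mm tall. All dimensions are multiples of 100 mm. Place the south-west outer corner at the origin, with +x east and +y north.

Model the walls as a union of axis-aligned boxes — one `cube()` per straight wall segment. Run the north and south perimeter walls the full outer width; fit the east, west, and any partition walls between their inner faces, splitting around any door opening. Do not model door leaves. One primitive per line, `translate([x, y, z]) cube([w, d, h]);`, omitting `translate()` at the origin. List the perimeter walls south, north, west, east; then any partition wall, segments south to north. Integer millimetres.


cube([6000, 100, 2500]);
translate([0, 3900, 0]) cube([6000, 100, 2500]);
translate([0, 100, 0]) cube([100, 3800, 2500]);
translate([5900, 100, 0]) cube([100, 3800, 2500]);
translate([2000, 100, 0]) cube([100, 1000, 2500]);
translate([2000, 2100, 0]) cube([100, 1800, 2500]);


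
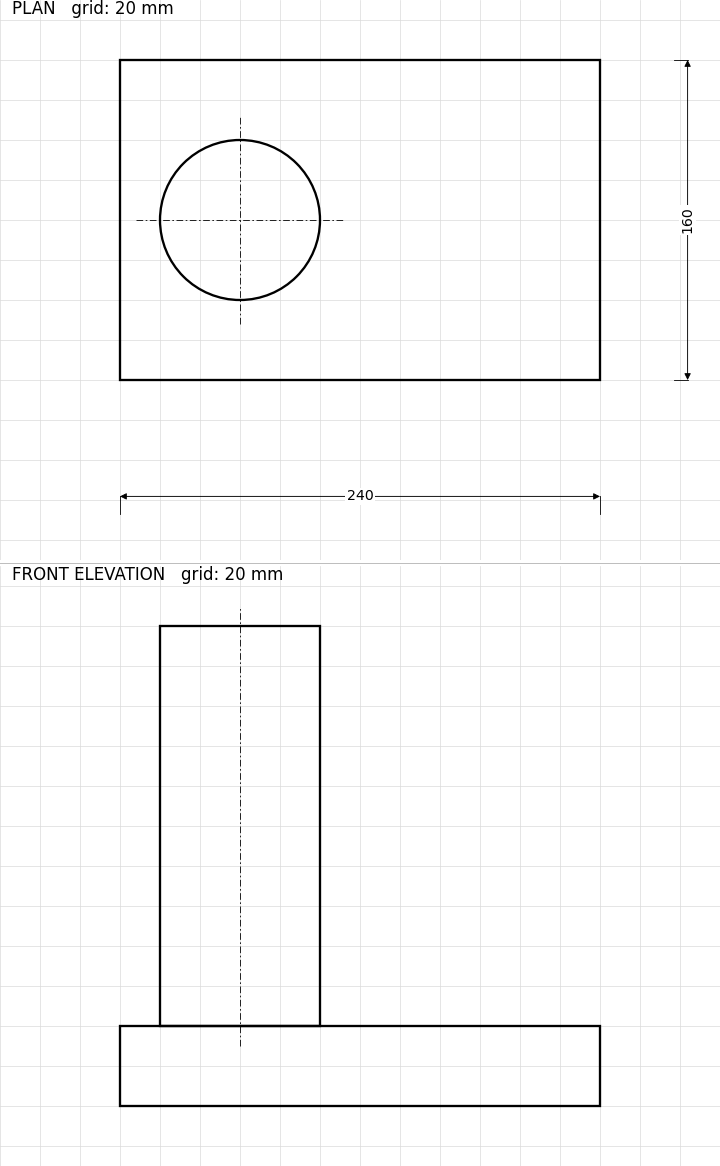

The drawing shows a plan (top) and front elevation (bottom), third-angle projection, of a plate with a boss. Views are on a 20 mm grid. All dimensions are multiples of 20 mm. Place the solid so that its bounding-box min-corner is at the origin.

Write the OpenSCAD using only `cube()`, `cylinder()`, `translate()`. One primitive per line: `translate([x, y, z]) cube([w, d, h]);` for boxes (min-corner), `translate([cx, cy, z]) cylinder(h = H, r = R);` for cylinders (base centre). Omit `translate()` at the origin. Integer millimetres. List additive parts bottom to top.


cube([240, 160, 40]);
translate([60, 80, 40]) cylinder(h = 200, r = 40);


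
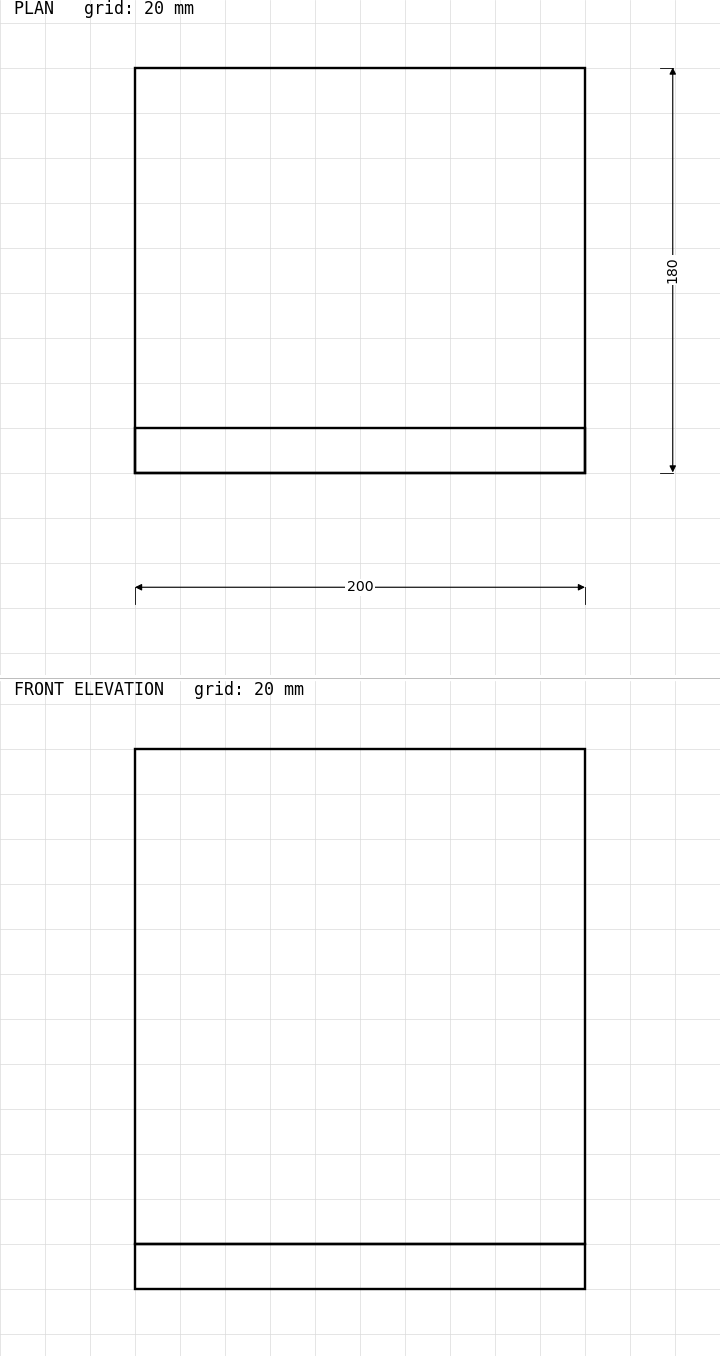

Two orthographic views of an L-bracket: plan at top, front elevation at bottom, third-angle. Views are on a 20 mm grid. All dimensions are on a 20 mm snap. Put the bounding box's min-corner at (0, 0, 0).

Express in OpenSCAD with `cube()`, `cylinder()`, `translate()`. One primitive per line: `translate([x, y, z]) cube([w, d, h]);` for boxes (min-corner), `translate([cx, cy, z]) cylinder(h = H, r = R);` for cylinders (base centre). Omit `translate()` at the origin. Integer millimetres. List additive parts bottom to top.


cube([200, 180, 20]);
translate([0, 0, 20]) cube([200, 20, 220]);


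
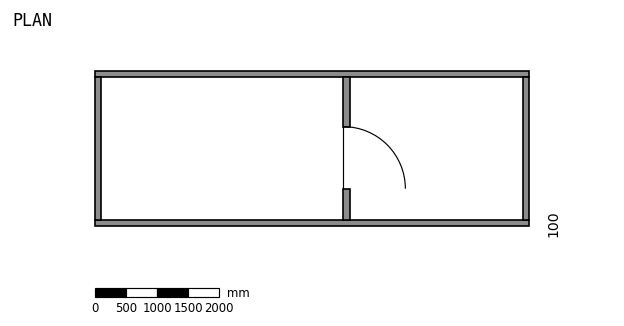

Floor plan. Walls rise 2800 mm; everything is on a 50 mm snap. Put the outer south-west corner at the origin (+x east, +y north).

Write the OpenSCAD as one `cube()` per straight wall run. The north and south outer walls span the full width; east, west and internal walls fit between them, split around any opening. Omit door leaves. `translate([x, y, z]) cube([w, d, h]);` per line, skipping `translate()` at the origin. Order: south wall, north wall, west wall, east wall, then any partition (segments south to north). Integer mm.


cube([7000, 100, 2800]);
translate([0, 2400, 0]) cube([7000, 100, 2800]);
translate([0, 100, 0]) cube([100, 2300, 2800]);
translate([6900, 100, 0]) cube([100, 2300, 2800]);
translate([4000, 100, 0]) cube([100, 500, 2800]);
translate([4000, 1600, 0]) cube([100, 800, 2800]);
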